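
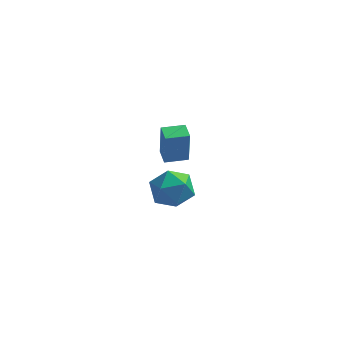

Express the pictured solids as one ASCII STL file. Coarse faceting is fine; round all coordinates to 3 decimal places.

solid 
facet normal 0.290 0.957 0.009
outer loop
vertex 1.858 -2.326 -2.236
vertex 1.1 -2.104 -1.464
vertex 2.117 -2.415 -1.166
endloop
endfacet
facet normal 0.834 0.528 -0.158
outer loop
vertex 1.858 -2.326 -2.236
vertex 2.117 -2.415 -1.166
vertex 2.464 -3.178 -1.883
endloop
endfacet
facet normal 0.654 0.158 -0.740
outer loop
vertex 1.858 -2.326 -2.236
vertex 2.464 -3.178 -1.883
vertex 1.663 -3.34 -2.625
endloop
endfacet
facet normal -0.004 0.359 -0.933
outer loop
vertex 1.858 -2.326 -2.236
vertex 1.663 -3.34 -2.625
vertex 0.819 -2.676 -2.366
endloop
endfacet
facet normal -0.229 0.853 -0.470
outer loop
vertex 1.858 -2.326 -2.236
vertex 0.819 -2.676 -2.366
vertex 1.1 -2.104 -1.464
endloop
endfacet
facet normal 0.924 0.065 0.378
outer loop
vertex 2.464 -3.178 -1.883
vertex 2.117 -2.415 -1.166
vertex 2.081 -3.484 -0.894
endloop
endfacet
facet normal 0.042 0.760 0.649
outer loop
vertex 2.117 -2.415 -1.166
vertex 1.1 -2.104 -1.464
vertex 1.237 -2.82 -0.635
endloop
endfacet
facet normal -0.797 0.590 -0.126
outer loop
vertex 1.1 -2.104 -1.464
vertex 0.819 -2.676 -2.366
vertex 0.436 -2.982 -1.377
endloop
endfacet
facet normal -0.433 -0.209 -0.877
outer loop
vertex 0.819 -2.676 -2.366
vertex 1.663 -3.34 -2.625
vertex 0.783 -3.745 -2.094
endloop
endfacet
facet normal 0.631 -0.533 -0.564
outer loop
vertex 1.663 -3.34 -2.625
vertex 2.464 -3.178 -1.883
vertex 1.8 -4.056 -1.796
endloop
endfacet
facet normal 0.004 -0.359 0.933
outer loop
vertex 1.042 -3.834 -1.024
vertex 2.081 -3.484 -0.894
vertex 1.237 -2.82 -0.635
endloop
endfacet
facet normal -0.654 -0.158 0.740
outer loop
vertex 1.042 -3.834 -1.024
vertex 1.237 -2.82 -0.635
vertex 0.436 -2.982 -1.377
endloop
endfacet
facet normal -0.834 -0.528 0.158
outer loop
vertex 1.042 -3.834 -1.024
vertex 0.436 -2.982 -1.377
vertex 0.783 -3.745 -2.094
endloop
endfacet
facet normal -0.290 -0.957 -0.009
outer loop
vertex 1.042 -3.834 -1.024
vertex 0.783 -3.745 -2.094
vertex 1.8 -4.056 -1.796
endloop
endfacet
facet normal 0.229 -0.853 0.470
outer loop
vertex 1.042 -3.834 -1.024
vertex 1.8 -4.056 -1.796
vertex 2.081 -3.484 -0.894
endloop
endfacet
facet normal 0.433 0.209 0.877
outer loop
vertex 1.237 -2.82 -0.635
vertex 2.081 -3.484 -0.894
vertex 2.117 -2.415 -1.166
endloop
endfacet
facet normal -0.631 0.533 0.564
outer loop
vertex 0.436 -2.982 -1.377
vertex 1.237 -2.82 -0.635
vertex 1.1 -2.104 -1.464
endloop
endfacet
facet normal -0.924 -0.065 -0.378
outer loop
vertex 0.783 -3.745 -2.094
vertex 0.436 -2.982 -1.377
vertex 0.819 -2.676 -2.366
endloop
endfacet
facet normal -0.042 -0.760 -0.649
outer loop
vertex 1.8 -4.056 -1.796
vertex 0.783 -3.745 -2.094
vertex 1.663 -3.34 -2.625
endloop
endfacet
facet normal 0.797 -0.590 0.126
outer loop
vertex 2.081 -3.484 -0.894
vertex 1.8 -4.056 -1.796
vertex 2.464 -3.178 -1.883
endloop
endfacet
facet normal -0.939 -0.344 0.016
outer loop
vertex 0.475 2.143 -2.645
vertex 0.156 3.016 -2.599
vertex 0.416 2.219 -4.463
endloop
endfacet
facet normal 0.342 -0.938 -0.050
outer loop
vertex 1.524 2.624 -4.481
vertex 0.475 2.143 -2.645
vertex 0.416 2.219 -4.463
endloop
endfacet
facet normal -0.939 -0.344 0.016
outer loop
vertex 0.416 2.219 -4.463
vertex 0.156 3.016 -2.599
vertex 0.097 3.091 -4.416
endloop
endfacet
facet normal -0.032 0.042 -0.999
outer loop
vertex 0.097 3.091 -4.416
vertex 1.524 2.624 -4.481
vertex 0.416 2.219 -4.463
endloop
endfacet
facet normal 0.031 -0.041 0.999
outer loop
vertex 0.475 2.143 -2.645
vertex 1.264 3.421 -2.617
vertex 0.156 3.016 -2.599
endloop
endfacet
facet normal 0.343 -0.938 -0.050
outer loop
vertex 1.583 2.549 -2.664
vertex 0.475 2.143 -2.645
vertex 1.524 2.624 -4.481
endloop
endfacet
facet normal 0.032 -0.042 0.999
outer loop
vertex 1.583 2.549 -2.664
vertex 1.264 3.421 -2.617
vertex 0.475 2.143 -2.645
endloop
endfacet
facet normal -0.342 0.938 0.050
outer loop
vertex 0.156 3.016 -2.599
vertex 1.264 3.421 -2.617
vertex 0.097 3.091 -4.416
endloop
endfacet
facet normal -0.032 0.041 -0.999
outer loop
vertex 1.205 3.497 -4.435
vertex 1.524 2.624 -4.481
vertex 0.097 3.091 -4.416
endloop
endfacet
facet normal -0.343 0.938 0.050
outer loop
vertex 0.097 3.091 -4.416
vertex 1.264 3.421 -2.617
vertex 1.205 3.497 -4.435
endloop
endfacet
facet normal 0.939 0.344 -0.016
outer loop
vertex 1.205 3.497 -4.435
vertex 1.583 2.549 -2.664
vertex 1.524 2.624 -4.481
endloop
endfacet
facet normal 0.939 0.344 -0.016
outer loop
vertex 1.264 3.421 -2.617
vertex 1.583 2.549 -2.664
vertex 1.205 3.497 -4.435
endloop
endfacet

endsolid


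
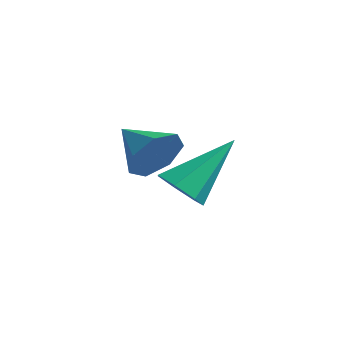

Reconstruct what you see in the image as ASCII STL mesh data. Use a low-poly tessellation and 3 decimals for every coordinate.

solid 
facet normal 0.904 0.120 -0.411
outer loop
vertex 3.0 -1.364 0.562
vertex 2.651 -1.08 -0.123
vertex 2.896 -0.661 0.538
endloop
endfacet
facet normal -0.088 0.021 0.996
outer loop
vertex 3.0 -1.364 0.562
vertex 2.896 -0.661 0.538
vertex 1.449 -1.24 0.423
endloop
endfacet
facet normal 0.904 0.120 -0.411
outer loop
vertex 2.896 -0.661 0.538
vertex 2.651 -1.08 -0.123
vertex 2.607 -0.273 0.016
endloop
endfacet
facet normal -0.320 0.667 0.673
outer loop
vertex 2.896 -0.661 0.538
vertex 2.607 -0.273 0.016
vertex 1.449 -1.24 0.423
endloop
endfacet
facet normal 0.903 0.120 -0.411
outer loop
vertex 2.607 -0.273 0.016
vertex 2.651 -1.08 -0.123
vertex 2.351 -0.492 -0.61
endloop
endfacet
facet normal -0.642 0.767 -0.006
outer loop
vertex 2.607 -0.273 0.016
vertex 2.351 -0.492 -0.61
vertex 1.449 -1.24 0.423
endloop
endfacet
facet normal 0.904 0.121 -0.410
outer loop
vertex 2.351 -0.492 -0.61
vertex 2.651 -1.08 -0.123
vertex 2.322 -1.154 -0.87
endloop
endfacet
facet normal -0.811 0.244 -0.531
outer loop
vertex 2.351 -0.492 -0.61
vertex 2.322 -1.154 -0.87
vertex 1.449 -1.24 0.423
endloop
endfacet
facet normal 0.904 0.120 -0.410
outer loop
vertex 2.322 -1.154 -0.87
vertex 2.651 -1.08 -0.123
vertex 2.54 -1.76 -0.567
endloop
endfacet
facet normal -0.700 -0.505 -0.506
outer loop
vertex 2.322 -1.154 -0.87
vertex 2.54 -1.76 -0.567
vertex 1.449 -1.24 0.423
endloop
endfacet
facet normal 0.904 0.121 -0.411
outer loop
vertex 2.54 -1.76 -0.567
vertex 2.651 -1.08 -0.123
vertex 2.842 -1.854 0.07
endloop
endfacet
facet normal -0.392 -0.919 0.050
outer loop
vertex 2.54 -1.76 -0.567
vertex 2.842 -1.854 0.07
vertex 1.449 -1.24 0.423
endloop
endfacet
facet normal 0.904 0.121 -0.410
outer loop
vertex 2.842 -1.854 0.07
vertex 2.651 -1.08 -0.123
vertex 3.0 -1.364 0.562
endloop
endfacet
facet normal -0.119 -0.684 0.720
outer loop
vertex 2.842 -1.854 0.07
vertex 3.0 -1.364 0.562
vertex 1.449 -1.24 0.423
endloop
endfacet
facet normal -0.128 -0.705 -0.698
outer loop
vertex 1.556 1.055 -2.544
vertex 1.066 0.684 -2.08
vertex 0.913 1.229 -2.602
endloop
endfacet
facet normal 0.271 0.849 -0.454
outer loop
vertex 1.556 1.055 -2.544
vertex 0.913 1.229 -2.602
vertex 1.334 2.156 -0.62
endloop
endfacet
facet normal -0.128 -0.705 -0.698
outer loop
vertex 0.913 1.229 -2.602
vertex 1.066 0.684 -2.08
vertex 0.386 0.992 -2.266
endloop
endfacet
facet normal -0.531 0.805 -0.264
outer loop
vertex 0.913 1.229 -2.602
vertex 0.386 0.992 -2.266
vertex 1.334 2.156 -0.62
endloop
endfacet
facet normal -0.128 -0.704 -0.698
outer loop
vertex 0.386 0.992 -2.266
vertex 1.066 0.684 -2.08
vertex 0.371 0.524 -1.791
endloop
endfacet
facet normal -0.901 0.323 0.290
outer loop
vertex 0.386 0.992 -2.266
vertex 0.371 0.524 -1.791
vertex 1.334 2.156 -0.62
endloop
endfacet
facet normal -0.128 -0.704 -0.699
outer loop
vertex 0.371 0.524 -1.791
vertex 1.066 0.684 -2.08
vertex 0.88 0.175 -1.533
endloop
endfacet
facet normal -0.563 -0.236 0.792
outer loop
vertex 0.371 0.524 -1.791
vertex 0.88 0.175 -1.533
vertex 1.334 2.156 -0.62
endloop
endfacet
facet normal -0.128 -0.704 -0.699
outer loop
vertex 0.88 0.175 -1.533
vertex 1.066 0.684 -2.08
vertex 1.529 0.21 -1.687
endloop
endfacet
facet normal 0.229 -0.450 0.863
outer loop
vertex 0.88 0.175 -1.533
vertex 1.529 0.21 -1.687
vertex 1.334 2.156 -0.62
endloop
endfacet
facet normal -0.128 -0.704 -0.699
outer loop
vertex 1.529 0.21 -1.687
vertex 1.066 0.684 -2.08
vertex 1.83 0.602 -2.137
endloop
endfacet
facet normal 0.879 -0.159 0.450
outer loop
vertex 1.529 0.21 -1.687
vertex 1.83 0.602 -2.137
vertex 1.334 2.156 -0.62
endloop
endfacet
facet normal -0.128 -0.704 -0.698
outer loop
vertex 1.83 0.602 -2.137
vertex 1.066 0.684 -2.08
vertex 1.556 1.055 -2.544
endloop
endfacet
facet normal 0.897 0.420 -0.137
outer loop
vertex 1.83 0.602 -2.137
vertex 1.556 1.055 -2.544
vertex 1.334 2.156 -0.62
endloop
endfacet

endsolid


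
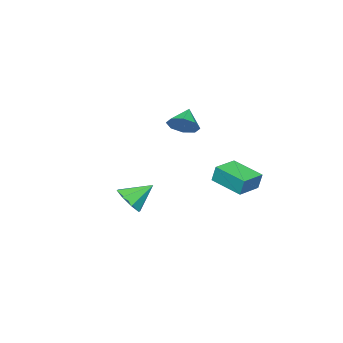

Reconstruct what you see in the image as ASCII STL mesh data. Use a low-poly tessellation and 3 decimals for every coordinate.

solid 
facet normal 0.759 0.283 -0.587
outer loop
vertex -1.719 0.762 1.247
vertex -2.24 1.044 0.709
vertex -1.862 1.349 1.345
endloop
endfacet
facet normal 0.106 -0.139 0.985
outer loop
vertex -1.719 0.762 1.247
vertex -1.862 1.349 1.345
vertex -3.12 0.716 1.391
endloop
endfacet
facet normal 0.759 0.282 -0.587
outer loop
vertex -1.862 1.349 1.345
vertex -2.24 1.044 0.709
vertex -2.226 1.757 1.07
endloop
endfacet
facet normal -0.184 0.431 0.883
outer loop
vertex -1.862 1.349 1.345
vertex -2.226 1.757 1.07
vertex -3.12 0.716 1.391
endloop
endfacet
facet normal 0.758 0.282 -0.587
outer loop
vertex -2.226 1.757 1.07
vertex -2.24 1.044 0.709
vertex -2.599 1.748 0.584
endloop
endfacet
facet normal -0.604 0.657 0.451
outer loop
vertex -2.226 1.757 1.07
vertex -2.599 1.748 0.584
vertex -3.12 0.716 1.391
endloop
endfacet
facet normal 0.758 0.282 -0.587
outer loop
vertex -2.599 1.748 0.584
vertex -2.24 1.044 0.709
vertex -2.761 1.326 0.172
endloop
endfacet
facet normal -0.910 0.410 -0.063
outer loop
vertex -2.599 1.748 0.584
vertex -2.761 1.326 0.172
vertex -3.12 0.716 1.391
endloop
endfacet
facet normal 0.758 0.282 -0.587
outer loop
vertex -2.761 1.326 0.172
vertex -2.24 1.044 0.709
vertex -2.618 0.738 0.074
endloop
endfacet
facet normal -0.921 -0.165 -0.354
outer loop
vertex -2.761 1.326 0.172
vertex -2.618 0.738 0.074
vertex -3.12 0.716 1.391
endloop
endfacet
facet normal 0.759 0.281 -0.587
outer loop
vertex -2.618 0.738 0.074
vertex -2.24 1.044 0.709
vertex -2.254 0.33 0.349
endloop
endfacet
facet normal -0.631 -0.733 -0.253
outer loop
vertex -2.618 0.738 0.074
vertex -2.254 0.33 0.349
vertex -3.12 0.716 1.391
endloop
endfacet
facet normal 0.758 0.282 -0.588
outer loop
vertex -2.254 0.33 0.349
vertex -2.24 1.044 0.709
vertex -1.881 0.339 0.834
endloop
endfacet
facet normal -0.211 -0.961 0.180
outer loop
vertex -2.254 0.33 0.349
vertex -1.881 0.339 0.834
vertex -3.12 0.716 1.391
endloop
endfacet
facet normal 0.759 0.282 -0.587
outer loop
vertex -1.881 0.339 0.834
vertex -2.24 1.044 0.709
vertex -1.719 0.762 1.247
endloop
endfacet
facet normal 0.095 -0.714 0.694
outer loop
vertex -1.881 0.339 0.834
vertex -1.719 0.762 1.247
vertex -3.12 0.716 1.391
endloop
endfacet
facet normal -0.998 0.050 -0.027
outer loop
vertex -3.617 2.922 -1.493
vertex -3.523 4.581 -1.899
vertex -3.604 2.705 -2.376
endloop
endfacet
facet normal -0.055 -0.970 0.238
outer loop
vertex -2.297 2.639 -2.341
vertex -3.617 2.922 -1.493
vertex -3.604 2.705 -2.376
endloop
endfacet
facet normal -0.998 0.050 -0.027
outer loop
vertex -3.604 2.705 -2.376
vertex -3.523 4.581 -1.899
vertex -3.51 4.363 -2.783
endloop
endfacet
facet normal 0.014 -0.239 -0.971
outer loop
vertex -3.51 4.363 -2.783
vertex -2.297 2.639 -2.341
vertex -3.604 2.705 -2.376
endloop
endfacet
facet normal -0.014 0.238 0.971
outer loop
vertex -3.617 2.922 -1.493
vertex -2.216 4.515 -1.864
vertex -3.523 4.581 -1.899
endloop
endfacet
facet normal -0.055 -0.970 0.238
outer loop
vertex -2.31 2.857 -1.457
vertex -3.617 2.922 -1.493
vertex -2.297 2.639 -2.341
endloop
endfacet
facet normal -0.015 0.239 0.971
outer loop
vertex -2.31 2.857 -1.457
vertex -2.216 4.515 -1.864
vertex -3.617 2.922 -1.493
endloop
endfacet
facet normal 0.055 0.970 -0.238
outer loop
vertex -3.523 4.581 -1.899
vertex -2.216 4.515 -1.864
vertex -3.51 4.363 -2.783
endloop
endfacet
facet normal 0.015 -0.238 -0.971
outer loop
vertex -2.203 4.298 -2.747
vertex -2.297 2.639 -2.341
vertex -3.51 4.363 -2.783
endloop
endfacet
facet normal 0.055 0.970 -0.238
outer loop
vertex -3.51 4.363 -2.783
vertex -2.216 4.515 -1.864
vertex -2.203 4.298 -2.747
endloop
endfacet
facet normal 0.998 -0.050 0.027
outer loop
vertex -2.203 4.298 -2.747
vertex -2.31 2.857 -1.457
vertex -2.297 2.639 -2.341
endloop
endfacet
facet normal 0.998 -0.050 0.027
outer loop
vertex -2.216 4.515 -1.864
vertex -2.31 2.857 -1.457
vertex -2.203 4.298 -2.747
endloop
endfacet
facet normal 0.623 -0.496 -0.605
outer loop
vertex 3.493 1.89 -1.035
vertex 3.157 2.261 -1.685
vertex 3.781 2.429 -1.18
endloop
endfacet
facet normal 0.253 0.123 0.960
outer loop
vertex 3.493 1.89 -1.035
vertex 3.781 2.429 -1.18
vertex 2.303 2.939 -0.855
endloop
endfacet
facet normal 0.623 -0.495 -0.605
outer loop
vertex 3.781 2.429 -1.18
vertex 3.157 2.261 -1.685
vertex 3.703 2.869 -1.62
endloop
endfacet
facet normal 0.374 0.688 0.622
outer loop
vertex 3.781 2.429 -1.18
vertex 3.703 2.869 -1.62
vertex 2.303 2.939 -0.855
endloop
endfacet
facet normal 0.623 -0.495 -0.606
outer loop
vertex 3.703 2.869 -1.62
vertex 3.157 2.261 -1.685
vertex 3.305 2.953 -2.098
endloop
endfacet
facet normal 0.099 0.991 0.091
outer loop
vertex 3.703 2.869 -1.62
vertex 3.305 2.953 -2.098
vertex 2.303 2.939 -0.855
endloop
endfacet
facet normal 0.623 -0.495 -0.606
outer loop
vertex 3.305 2.953 -2.098
vertex 3.157 2.261 -1.685
vertex 2.82 2.632 -2.334
endloop
endfacet
facet normal -0.409 0.854 -0.320
outer loop
vertex 3.305 2.953 -2.098
vertex 2.82 2.632 -2.334
vertex 2.303 2.939 -0.855
endloop
endfacet
facet normal 0.623 -0.494 -0.606
outer loop
vertex 2.82 2.632 -2.334
vertex 3.157 2.261 -1.685
vertex 2.533 2.093 -2.19
endloop
endfacet
facet normal -0.857 0.356 -0.373
outer loop
vertex 2.82 2.632 -2.334
vertex 2.533 2.093 -2.19
vertex 2.303 2.939 -0.855
endloop
endfacet
facet normal 0.623 -0.496 -0.605
outer loop
vertex 2.533 2.093 -2.19
vertex 3.157 2.261 -1.685
vertex 2.611 1.653 -1.749
endloop
endfacet
facet normal -0.977 -0.209 -0.036
outer loop
vertex 2.533 2.093 -2.19
vertex 2.611 1.653 -1.749
vertex 2.303 2.939 -0.855
endloop
endfacet
facet normal 0.623 -0.496 -0.605
outer loop
vertex 2.611 1.653 -1.749
vertex 3.157 2.261 -1.685
vertex 3.008 1.568 -1.271
endloop
endfacet
facet normal -0.704 -0.511 0.493
outer loop
vertex 2.611 1.653 -1.749
vertex 3.008 1.568 -1.271
vertex 2.303 2.939 -0.855
endloop
endfacet
facet normal 0.623 -0.495 -0.605
outer loop
vertex 3.008 1.568 -1.271
vertex 3.157 2.261 -1.685
vertex 3.493 1.89 -1.035
endloop
endfacet
facet normal -0.193 -0.374 0.907
outer loop
vertex 3.008 1.568 -1.271
vertex 3.493 1.89 -1.035
vertex 2.303 2.939 -0.855
endloop
endfacet

endsolid


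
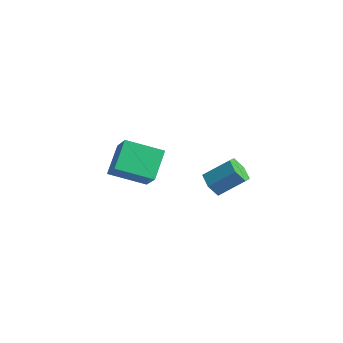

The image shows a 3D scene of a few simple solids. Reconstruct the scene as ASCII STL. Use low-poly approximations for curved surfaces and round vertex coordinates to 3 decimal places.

solid 
facet normal -0.746 -0.579 0.330
outer loop
vertex -0.604 -1.269 4.511
vertex -1.617 -0.701 3.216
vertex -0.126 -2.375 3.651
endloop
endfacet
facet normal 0.583 -0.327 0.744
outer loop
vertex 1.157 -1.379 3.084
vertex -0.604 -1.269 4.511
vertex -0.126 -2.375 3.651
endloop
endfacet
facet normal -0.746 -0.579 0.329
outer loop
vertex -0.126 -2.375 3.651
vertex -1.617 -0.701 3.216
vertex -1.139 -1.806 2.356
endloop
endfacet
facet normal 0.323 -0.747 -0.581
outer loop
vertex -1.139 -1.806 2.356
vertex 1.157 -1.379 3.084
vertex -0.126 -2.375 3.651
endloop
endfacet
facet normal -0.323 0.747 0.581
outer loop
vertex -0.604 -1.269 4.511
vertex -0.334 0.295 2.649
vertex -1.617 -0.701 3.216
endloop
endfacet
facet normal 0.583 -0.327 0.744
outer loop
vertex 0.679 -0.274 3.944
vertex -0.604 -1.269 4.511
vertex 1.157 -1.379 3.084
endloop
endfacet
facet normal -0.323 0.747 0.581
outer loop
vertex 0.679 -0.274 3.944
vertex -0.334 0.295 2.649
vertex -0.604 -1.269 4.511
endloop
endfacet
facet normal -0.583 0.327 -0.744
outer loop
vertex -1.617 -0.701 3.216
vertex -0.334 0.295 2.649
vertex -1.139 -1.806 2.356
endloop
endfacet
facet normal 0.323 -0.747 -0.581
outer loop
vertex 0.144 -0.811 1.789
vertex 1.157 -1.379 3.084
vertex -1.139 -1.806 2.356
endloop
endfacet
facet normal -0.582 0.327 -0.744
outer loop
vertex -1.139 -1.806 2.356
vertex -0.334 0.295 2.649
vertex 0.144 -0.811 1.789
endloop
endfacet
facet normal 0.746 0.579 -0.329
outer loop
vertex 0.144 -0.811 1.789
vertex 0.679 -0.274 3.944
vertex 1.157 -1.379 3.084
endloop
endfacet
facet normal 0.746 0.579 -0.329
outer loop
vertex -0.334 0.295 2.649
vertex 0.679 -0.274 3.944
vertex 0.144 -0.811 1.789
endloop
endfacet
facet normal -0.520 -0.606 -0.603
outer loop
vertex 0.822 2.857 -0.935
vertex 0.21 3.177 -0.729
vertex 0.575 3.429 -1.297
endloop
endfacet
facet normal 0.782 -0.055 -0.621
outer loop
vertex 0.822 2.857 -0.935
vertex 0.575 3.429 -1.297
vertex 1.581 3.743 -0.057
endloop
endfacet
facet normal 0.782 -0.055 -0.621
outer loop
vertex 1.581 3.743 -0.057
vertex 0.575 3.429 -1.297
vertex 1.334 4.314 -0.419
endloop
endfacet
facet normal 0.520 0.606 0.601
outer loop
vertex 1.581 3.743 -0.057
vertex 1.334 4.314 -0.419
vertex 0.97 4.063 0.149
endloop
endfacet
facet normal -0.519 -0.606 -0.602
outer loop
vertex 0.575 3.429 -1.297
vertex 0.21 3.177 -0.729
vertex -0.037 3.748 -1.091
endloop
endfacet
facet normal 0.093 0.660 -0.746
outer loop
vertex 0.575 3.429 -1.297
vertex -0.037 3.748 -1.091
vertex 1.334 4.314 -0.419
endloop
endfacet
facet normal 0.094 0.659 -0.746
outer loop
vertex 1.334 4.314 -0.419
vertex -0.037 3.748 -1.091
vertex 0.722 4.634 -0.213
endloop
endfacet
facet normal 0.520 0.607 0.601
outer loop
vertex 1.334 4.314 -0.419
vertex 0.722 4.634 -0.213
vertex 0.97 4.063 0.149
endloop
endfacet
facet normal -0.520 -0.606 -0.601
outer loop
vertex -0.037 3.748 -1.091
vertex 0.21 3.177 -0.729
vertex -0.401 3.497 -0.523
endloop
endfacet
facet normal -0.689 0.714 -0.126
outer loop
vertex -0.037 3.748 -1.091
vertex -0.401 3.497 -0.523
vertex 0.722 4.634 -0.213
endloop
endfacet
facet normal -0.689 0.714 -0.126
outer loop
vertex 0.722 4.634 -0.213
vertex -0.401 3.497 -0.523
vertex 0.358 4.383 0.355
endloop
endfacet
facet normal 0.520 0.607 0.601
outer loop
vertex 0.722 4.634 -0.213
vertex 0.358 4.383 0.355
vertex 0.97 4.063 0.149
endloop
endfacet
facet normal -0.520 -0.606 -0.601
outer loop
vertex -0.401 3.497 -0.523
vertex 0.21 3.177 -0.729
vertex -0.154 2.926 -0.161
endloop
endfacet
facet normal -0.782 0.055 0.621
outer loop
vertex -0.401 3.497 -0.523
vertex -0.154 2.926 -0.161
vertex 0.358 4.383 0.355
endloop
endfacet
facet normal -0.782 0.055 0.621
outer loop
vertex 0.358 4.383 0.355
vertex -0.154 2.926 -0.161
vertex 0.605 3.811 0.717
endloop
endfacet
facet normal 0.520 0.606 0.603
outer loop
vertex 0.358 4.383 0.355
vertex 0.605 3.811 0.717
vertex 0.97 4.063 0.149
endloop
endfacet
facet normal -0.520 -0.607 -0.601
outer loop
vertex -0.154 2.926 -0.161
vertex 0.21 3.177 -0.729
vertex 0.458 2.606 -0.367
endloop
endfacet
facet normal -0.094 -0.659 0.746
outer loop
vertex -0.154 2.926 -0.161
vertex 0.458 2.606 -0.367
vertex 0.605 3.811 0.717
endloop
endfacet
facet normal -0.093 -0.660 0.746
outer loop
vertex 0.605 3.811 0.717
vertex 0.458 2.606 -0.367
vertex 1.217 3.492 0.511
endloop
endfacet
facet normal 0.519 0.606 0.602
outer loop
vertex 0.605 3.811 0.717
vertex 1.217 3.492 0.511
vertex 0.97 4.063 0.149
endloop
endfacet
facet normal -0.520 -0.607 -0.601
outer loop
vertex 0.458 2.606 -0.367
vertex 0.21 3.177 -0.729
vertex 0.822 2.857 -0.935
endloop
endfacet
facet normal 0.689 -0.714 0.126
outer loop
vertex 0.458 2.606 -0.367
vertex 0.822 2.857 -0.935
vertex 1.217 3.492 0.511
endloop
endfacet
facet normal 0.689 -0.714 0.126
outer loop
vertex 1.217 3.492 0.511
vertex 0.822 2.857 -0.935
vertex 1.581 3.743 -0.057
endloop
endfacet
facet normal 0.520 0.606 0.601
outer loop
vertex 1.217 3.492 0.511
vertex 1.581 3.743 -0.057
vertex 0.97 4.063 0.149
endloop
endfacet

endsolid


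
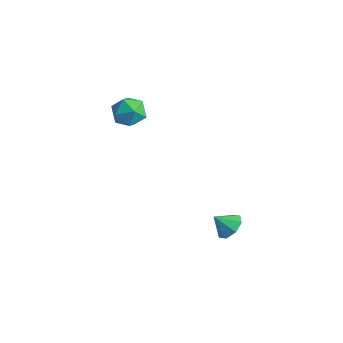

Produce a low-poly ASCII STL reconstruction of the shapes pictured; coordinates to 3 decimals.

solid 
facet normal 0.455 0.531 -0.715
outer loop
vertex 5.074 -3.312 -4.041
vertex 4.257 -3.016 -4.341
vertex 4.872 -2.715 -3.726
endloop
endfacet
facet normal 0.445 -0.296 0.845
outer loop
vertex 5.074 -3.312 -4.041
vertex 4.872 -2.715 -3.726
vertex 3.683 -3.684 -3.439
endloop
endfacet
facet normal 0.455 0.531 -0.715
outer loop
vertex 4.872 -2.715 -3.726
vertex 4.257 -3.016 -4.341
vertex 4.309 -2.295 -3.772
endloop
endfacet
facet normal 0.071 0.202 0.977
outer loop
vertex 4.872 -2.715 -3.726
vertex 4.309 -2.295 -3.772
vertex 3.683 -3.684 -3.439
endloop
endfacet
facet normal 0.455 0.531 -0.715
outer loop
vertex 4.309 -2.295 -3.772
vertex 4.257 -3.016 -4.341
vertex 3.716 -2.296 -4.15
endloop
endfacet
facet normal -0.492 0.406 0.770
outer loop
vertex 4.309 -2.295 -3.772
vertex 3.716 -2.296 -4.15
vertex 3.683 -3.684 -3.439
endloop
endfacet
facet normal 0.454 0.531 -0.715
outer loop
vertex 3.716 -2.296 -4.15
vertex 4.257 -3.016 -4.341
vertex 3.439 -2.719 -4.64
endloop
endfacet
facet normal -0.917 0.199 0.346
outer loop
vertex 3.716 -2.296 -4.15
vertex 3.439 -2.719 -4.64
vertex 3.683 -3.684 -3.439
endloop
endfacet
facet normal 0.454 0.531 -0.715
outer loop
vertex 3.439 -2.719 -4.64
vertex 4.257 -3.016 -4.341
vertex 3.641 -3.316 -4.955
endloop
endfacet
facet normal -0.953 -0.298 -0.046
outer loop
vertex 3.439 -2.719 -4.64
vertex 3.641 -3.316 -4.955
vertex 3.683 -3.684 -3.439
endloop
endfacet
facet normal 0.455 0.530 -0.715
outer loop
vertex 3.641 -3.316 -4.955
vertex 4.257 -3.016 -4.341
vertex 4.204 -3.737 -4.909
endloop
endfacet
facet normal -0.580 -0.795 -0.177
outer loop
vertex 3.641 -3.316 -4.955
vertex 4.204 -3.737 -4.909
vertex 3.683 -3.684 -3.439
endloop
endfacet
facet normal 0.454 0.530 -0.716
outer loop
vertex 4.204 -3.737 -4.909
vertex 4.257 -3.016 -4.341
vertex 4.797 -3.735 -4.531
endloop
endfacet
facet normal -0.016 -0.999 0.030
outer loop
vertex 4.204 -3.737 -4.909
vertex 4.797 -3.735 -4.531
vertex 3.683 -3.684 -3.439
endloop
endfacet
facet normal 0.455 0.531 -0.715
outer loop
vertex 4.797 -3.735 -4.531
vertex 4.257 -3.016 -4.341
vertex 5.074 -3.312 -4.041
endloop
endfacet
facet normal 0.408 -0.792 0.453
outer loop
vertex 4.797 -3.735 -4.531
vertex 5.074 -3.312 -4.041
vertex 3.683 -3.684 -3.439
endloop
endfacet
facet normal -0.222 0.927 0.303
outer loop
vertex -3.294 -2.846 0.924
vertex -4.032 -3.264 1.662
vertex -2.96 -3.106 1.966
endloop
endfacet
facet normal 0.454 0.888 0.076
outer loop
vertex -3.294 -2.846 0.924
vertex -2.96 -3.106 1.966
vertex -2.308 -3.364 1.086
endloop
endfacet
facet normal 0.447 0.663 -0.600
outer loop
vertex -3.294 -2.846 0.924
vertex -2.308 -3.364 1.086
vertex -2.977 -3.68 0.239
endloop
endfacet
facet normal -0.232 0.563 -0.793
outer loop
vertex -3.294 -2.846 0.924
vertex -2.977 -3.68 0.239
vertex -4.042 -3.618 0.595
endloop
endfacet
facet normal -0.646 0.726 -0.235
outer loop
vertex -3.294 -2.846 0.924
vertex -4.042 -3.618 0.595
vertex -4.032 -3.264 1.662
endloop
endfacet
facet normal 0.790 0.395 0.470
outer loop
vertex -2.308 -3.364 1.086
vertex -2.96 -3.106 1.966
vertex -2.438 -4.102 1.925
endloop
endfacet
facet normal -0.304 0.459 0.835
outer loop
vertex -2.96 -3.106 1.966
vertex -4.032 -3.264 1.662
vertex -3.503 -4.04 2.281
endloop
endfacet
facet normal -0.990 0.134 -0.035
outer loop
vertex -4.032 -3.264 1.662
vertex -4.042 -3.618 0.595
vertex -4.172 -4.356 1.434
endloop
endfacet
facet normal -0.321 -0.130 -0.938
outer loop
vertex -4.042 -3.618 0.595
vertex -2.977 -3.68 0.239
vertex -3.52 -4.614 0.554
endloop
endfacet
facet normal 0.779 0.031 -0.627
outer loop
vertex -2.977 -3.68 0.239
vertex -2.308 -3.364 1.086
vertex -2.448 -4.456 0.858
endloop
endfacet
facet normal 0.232 -0.563 0.793
outer loop
vertex -3.186 -4.874 1.596
vertex -2.438 -4.102 1.925
vertex -3.503 -4.04 2.281
endloop
endfacet
facet normal -0.447 -0.663 0.600
outer loop
vertex -3.186 -4.874 1.596
vertex -3.503 -4.04 2.281
vertex -4.172 -4.356 1.434
endloop
endfacet
facet normal -0.454 -0.888 -0.076
outer loop
vertex -3.186 -4.874 1.596
vertex -4.172 -4.356 1.434
vertex -3.52 -4.614 0.554
endloop
endfacet
facet normal 0.222 -0.927 -0.303
outer loop
vertex -3.186 -4.874 1.596
vertex -3.52 -4.614 0.554
vertex -2.448 -4.456 0.858
endloop
endfacet
facet normal 0.646 -0.726 0.235
outer loop
vertex -3.186 -4.874 1.596
vertex -2.448 -4.456 0.858
vertex -2.438 -4.102 1.925
endloop
endfacet
facet normal 0.321 0.130 0.938
outer loop
vertex -3.503 -4.04 2.281
vertex -2.438 -4.102 1.925
vertex -2.96 -3.106 1.966
endloop
endfacet
facet normal -0.779 -0.031 0.627
outer loop
vertex -4.172 -4.356 1.434
vertex -3.503 -4.04 2.281
vertex -4.032 -3.264 1.662
endloop
endfacet
facet normal -0.790 -0.395 -0.470
outer loop
vertex -3.52 -4.614 0.554
vertex -4.172 -4.356 1.434
vertex -4.042 -3.618 0.595
endloop
endfacet
facet normal 0.304 -0.459 -0.835
outer loop
vertex -2.448 -4.456 0.858
vertex -3.52 -4.614 0.554
vertex -2.977 -3.68 0.239
endloop
endfacet
facet normal 0.990 -0.134 0.035
outer loop
vertex -2.438 -4.102 1.925
vertex -2.448 -4.456 0.858
vertex -2.308 -3.364 1.086
endloop
endfacet

endsolid


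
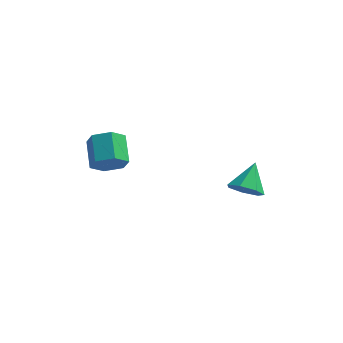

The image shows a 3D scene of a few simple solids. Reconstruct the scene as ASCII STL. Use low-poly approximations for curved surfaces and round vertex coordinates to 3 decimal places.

solid 
facet normal -0.105 -0.764 -0.637
outer loop
vertex 3.708 2.933 -1.174
vertex 3.252 2.535 -0.621
vertex 3.008 3.056 -1.206
endloop
endfacet
facet normal 0.176 0.898 -0.404
outer loop
vertex 3.708 2.933 -1.174
vertex 3.008 3.056 -1.206
vertex 3.408 3.665 0.321
endloop
endfacet
facet normal -0.106 -0.764 -0.636
outer loop
vertex 3.008 3.056 -1.206
vertex 3.252 2.535 -0.621
vertex 2.491 2.787 -0.797
endloop
endfacet
facet normal -0.560 0.809 -0.176
outer loop
vertex 3.008 3.056 -1.206
vertex 2.491 2.787 -0.797
vertex 3.408 3.665 0.321
endloop
endfacet
facet normal -0.106 -0.764 -0.637
outer loop
vertex 2.491 2.787 -0.797
vertex 3.252 2.535 -0.621
vertex 2.548 2.328 -0.256
endloop
endfacet
facet normal -0.840 0.367 0.400
outer loop
vertex 2.491 2.787 -0.797
vertex 2.548 2.328 -0.256
vertex 3.408 3.665 0.321
endloop
endfacet
facet normal -0.106 -0.763 -0.638
outer loop
vertex 2.548 2.328 -0.256
vertex 3.252 2.535 -0.621
vertex 3.134 2.025 0.009
endloop
endfacet
facet normal -0.450 -0.094 0.888
outer loop
vertex 2.548 2.328 -0.256
vertex 3.134 2.025 0.009
vertex 3.408 3.665 0.321
endloop
endfacet
facet normal -0.106 -0.763 -0.638
outer loop
vertex 3.134 2.025 0.009
vertex 3.252 2.535 -0.621
vertex 3.809 2.106 -0.2
endloop
endfacet
facet normal 0.313 -0.228 0.922
outer loop
vertex 3.134 2.025 0.009
vertex 3.809 2.106 -0.2
vertex 3.408 3.665 0.321
endloop
endfacet
facet normal -0.106 -0.763 -0.638
outer loop
vertex 3.809 2.106 -0.2
vertex 3.252 2.535 -0.621
vertex 4.065 2.511 -0.727
endloop
endfacet
facet normal 0.877 0.066 0.477
outer loop
vertex 3.809 2.106 -0.2
vertex 4.065 2.511 -0.727
vertex 3.408 3.665 0.321
endloop
endfacet
facet normal -0.106 -0.764 -0.637
outer loop
vertex 4.065 2.511 -0.727
vertex 3.252 2.535 -0.621
vertex 3.708 2.933 -1.174
endloop
endfacet
facet normal 0.815 0.568 -0.115
outer loop
vertex 4.065 2.511 -0.727
vertex 3.708 2.933 -1.174
vertex 3.408 3.665 0.321
endloop
endfacet
facet normal 0.336 -0.789 -0.515
outer loop
vertex -1.143 -1.186 3.255
vertex -1.47 -0.89 2.588
vertex -0.718 -0.698 2.784
endloop
endfacet
facet normal 0.778 -0.075 0.624
outer loop
vertex -1.143 -1.186 3.255
vertex -0.718 -0.698 2.784
vertex -1.604 -0.106 3.96
endloop
endfacet
facet normal 0.778 -0.075 0.624
outer loop
vertex -1.604 -0.106 3.96
vertex -0.718 -0.698 2.784
vertex -1.179 0.382 3.489
endloop
endfacet
facet normal -0.337 0.789 0.514
outer loop
vertex -1.604 -0.106 3.96
vertex -1.179 0.382 3.489
vertex -1.93 0.19 3.292
endloop
endfacet
facet normal 0.336 -0.789 -0.515
outer loop
vertex -0.718 -0.698 2.784
vertex -1.47 -0.89 2.588
vertex -1.045 -0.402 2.117
endloop
endfacet
facet normal 0.848 0.491 -0.198
outer loop
vertex -0.718 -0.698 2.784
vertex -1.045 -0.402 2.117
vertex -1.179 0.382 3.489
endloop
endfacet
facet normal 0.848 0.491 -0.198
outer loop
vertex -1.179 0.382 3.489
vertex -1.045 -0.402 2.117
vertex -1.506 0.678 2.822
endloop
endfacet
facet normal -0.337 0.788 0.515
outer loop
vertex -1.179 0.382 3.489
vertex -1.506 0.678 2.822
vertex -1.93 0.19 3.292
endloop
endfacet
facet normal 0.337 -0.789 -0.514
outer loop
vertex -1.045 -0.402 2.117
vertex -1.47 -0.89 2.588
vertex -1.796 -0.594 1.92
endloop
endfacet
facet normal 0.071 0.566 -0.821
outer loop
vertex -1.045 -0.402 2.117
vertex -1.796 -0.594 1.92
vertex -1.506 0.678 2.822
endloop
endfacet
facet normal 0.071 0.566 -0.821
outer loop
vertex -1.506 0.678 2.822
vertex -1.796 -0.594 1.92
vertex -2.257 0.486 2.625
endloop
endfacet
facet normal -0.337 0.788 0.515
outer loop
vertex -1.506 0.678 2.822
vertex -2.257 0.486 2.625
vertex -1.93 0.19 3.292
endloop
endfacet
facet normal 0.337 -0.789 -0.514
outer loop
vertex -1.796 -0.594 1.92
vertex -1.47 -0.89 2.588
vertex -2.221 -1.082 2.391
endloop
endfacet
facet normal -0.778 0.075 -0.624
outer loop
vertex -1.796 -0.594 1.92
vertex -2.221 -1.082 2.391
vertex -2.257 0.486 2.625
endloop
endfacet
facet normal -0.778 0.075 -0.624
outer loop
vertex -2.257 0.486 2.625
vertex -2.221 -1.082 2.391
vertex -2.682 -0.002 3.096
endloop
endfacet
facet normal -0.336 0.789 0.515
outer loop
vertex -2.257 0.486 2.625
vertex -2.682 -0.002 3.096
vertex -1.93 0.19 3.292
endloop
endfacet
facet normal 0.337 -0.788 -0.515
outer loop
vertex -2.221 -1.082 2.391
vertex -1.47 -0.89 2.588
vertex -1.894 -1.378 3.058
endloop
endfacet
facet normal -0.848 -0.491 0.198
outer loop
vertex -2.221 -1.082 2.391
vertex -1.894 -1.378 3.058
vertex -2.682 -0.002 3.096
endloop
endfacet
facet normal -0.848 -0.491 0.198
outer loop
vertex -2.682 -0.002 3.096
vertex -1.894 -1.378 3.058
vertex -2.355 -0.298 3.763
endloop
endfacet
facet normal -0.336 0.789 0.515
outer loop
vertex -2.682 -0.002 3.096
vertex -2.355 -0.298 3.763
vertex -1.93 0.19 3.292
endloop
endfacet
facet normal 0.337 -0.788 -0.515
outer loop
vertex -1.894 -1.378 3.058
vertex -1.47 -0.89 2.588
vertex -1.143 -1.186 3.255
endloop
endfacet
facet normal -0.071 -0.566 0.821
outer loop
vertex -1.894 -1.378 3.058
vertex -1.143 -1.186 3.255
vertex -2.355 -0.298 3.763
endloop
endfacet
facet normal -0.071 -0.566 0.821
outer loop
vertex -2.355 -0.298 3.763
vertex -1.143 -1.186 3.255
vertex -1.604 -0.106 3.96
endloop
endfacet
facet normal -0.337 0.789 0.514
outer loop
vertex -2.355 -0.298 3.763
vertex -1.604 -0.106 3.96
vertex -1.93 0.19 3.292
endloop
endfacet

endsolid


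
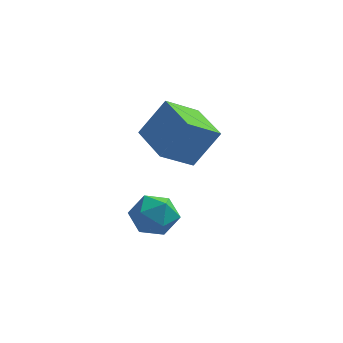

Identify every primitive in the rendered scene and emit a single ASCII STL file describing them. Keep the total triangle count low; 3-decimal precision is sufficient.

solid 
facet normal -0.813 0.445 0.374
outer loop
vertex 2.103 0.744 -3.151
vertex 2.623 1.062 -2.399
vertex 2.55 1.601 -3.199
endloop
endfacet
facet normal -0.842 0.420 -0.338
outer loop
vertex 2.103 0.744 -3.151
vertex 2.55 1.601 -3.199
vertex 2.56 1.007 -3.962
endloop
endfacet
facet normal -0.801 -0.264 -0.537
outer loop
vertex 2.103 0.744 -3.151
vertex 2.56 1.007 -3.962
vertex 2.639 0.1 -3.634
endloop
endfacet
facet normal -0.747 -0.662 0.053
outer loop
vertex 2.103 0.744 -3.151
vertex 2.639 0.1 -3.634
vertex 2.678 0.134 -2.668
endloop
endfacet
facet normal -0.755 -0.223 0.617
outer loop
vertex 2.103 0.744 -3.151
vertex 2.678 0.134 -2.668
vertex 2.623 1.062 -2.399
endloop
endfacet
facet normal -0.268 0.759 -0.594
outer loop
vertex 2.56 1.007 -3.962
vertex 2.55 1.601 -3.199
vertex 3.362 1.486 -3.712
endloop
endfacet
facet normal -0.221 0.799 0.559
outer loop
vertex 2.55 1.601 -3.199
vertex 2.623 1.062 -2.399
vertex 3.401 1.52 -2.746
endloop
endfacet
facet normal -0.127 -0.283 0.951
outer loop
vertex 2.623 1.062 -2.399
vertex 2.678 0.134 -2.668
vertex 3.48 0.613 -2.418
endloop
endfacet
facet normal -0.116 -0.993 0.040
outer loop
vertex 2.678 0.134 -2.668
vertex 2.639 0.1 -3.634
vertex 3.49 0.019 -3.181
endloop
endfacet
facet normal -0.203 -0.349 -0.915
outer loop
vertex 2.639 0.1 -3.634
vertex 2.56 1.007 -3.962
vertex 3.417 0.558 -3.981
endloop
endfacet
facet normal 0.747 0.662 -0.053
outer loop
vertex 3.937 0.876 -3.229
vertex 3.362 1.486 -3.712
vertex 3.401 1.52 -2.746
endloop
endfacet
facet normal 0.801 0.264 0.537
outer loop
vertex 3.937 0.876 -3.229
vertex 3.401 1.52 -2.746
vertex 3.48 0.613 -2.418
endloop
endfacet
facet normal 0.842 -0.420 0.338
outer loop
vertex 3.937 0.876 -3.229
vertex 3.48 0.613 -2.418
vertex 3.49 0.019 -3.181
endloop
endfacet
facet normal 0.813 -0.445 -0.374
outer loop
vertex 3.937 0.876 -3.229
vertex 3.49 0.019 -3.181
vertex 3.417 0.558 -3.981
endloop
endfacet
facet normal 0.755 0.223 -0.617
outer loop
vertex 3.937 0.876 -3.229
vertex 3.417 0.558 -3.981
vertex 3.362 1.486 -3.712
endloop
endfacet
facet normal 0.116 0.993 -0.040
outer loop
vertex 3.401 1.52 -2.746
vertex 3.362 1.486 -3.712
vertex 2.55 1.601 -3.199
endloop
endfacet
facet normal 0.203 0.349 0.915
outer loop
vertex 3.48 0.613 -2.418
vertex 3.401 1.52 -2.746
vertex 2.623 1.062 -2.399
endloop
endfacet
facet normal 0.268 -0.759 0.594
outer loop
vertex 3.49 0.019 -3.181
vertex 3.48 0.613 -2.418
vertex 2.678 0.134 -2.668
endloop
endfacet
facet normal 0.221 -0.799 -0.559
outer loop
vertex 3.417 0.558 -3.981
vertex 3.49 0.019 -3.181
vertex 2.639 0.1 -3.634
endloop
endfacet
facet normal 0.127 0.283 -0.951
outer loop
vertex 3.362 1.486 -3.712
vertex 3.417 0.558 -3.981
vertex 2.56 1.007 -3.962
endloop
endfacet
facet normal -0.584 0.803 0.119
outer loop
vertex 3.163 2.128 1.801
vertex 4.157 2.977 0.949
vertex 2.292 1.708 0.366
endloop
endfacet
facet normal -0.637 -0.544 0.546
outer loop
vertex 3.343 0.263 0.151
vertex 3.163 2.128 1.801
vertex 2.292 1.708 0.366
endloop
endfacet
facet normal -0.584 0.803 0.120
outer loop
vertex 2.292 1.708 0.366
vertex 4.157 2.977 0.949
vertex 3.286 2.558 -0.485
endloop
endfacet
facet normal -0.503 -0.242 -0.830
outer loop
vertex 3.286 2.558 -0.485
vertex 3.343 0.263 0.151
vertex 2.292 1.708 0.366
endloop
endfacet
facet normal 0.503 0.243 0.829
outer loop
vertex 3.163 2.128 1.801
vertex 5.208 1.532 0.734
vertex 4.157 2.977 0.949
endloop
endfacet
facet normal -0.637 -0.544 0.546
outer loop
vertex 4.214 0.682 1.585
vertex 3.163 2.128 1.801
vertex 3.343 0.263 0.151
endloop
endfacet
facet normal 0.503 0.242 0.830
outer loop
vertex 4.214 0.682 1.585
vertex 5.208 1.532 0.734
vertex 3.163 2.128 1.801
endloop
endfacet
facet normal 0.637 0.544 -0.546
outer loop
vertex 4.157 2.977 0.949
vertex 5.208 1.532 0.734
vertex 3.286 2.558 -0.485
endloop
endfacet
facet normal -0.504 -0.242 -0.829
outer loop
vertex 4.337 1.112 -0.701
vertex 3.343 0.263 0.151
vertex 3.286 2.558 -0.485
endloop
endfacet
facet normal 0.637 0.544 -0.546
outer loop
vertex 3.286 2.558 -0.485
vertex 5.208 1.532 0.734
vertex 4.337 1.112 -0.701
endloop
endfacet
facet normal 0.583 -0.803 -0.120
outer loop
vertex 4.337 1.112 -0.701
vertex 4.214 0.682 1.585
vertex 3.343 0.263 0.151
endloop
endfacet
facet normal 0.584 -0.803 -0.120
outer loop
vertex 5.208 1.532 0.734
vertex 4.214 0.682 1.585
vertex 4.337 1.112 -0.701
endloop
endfacet

endsolid


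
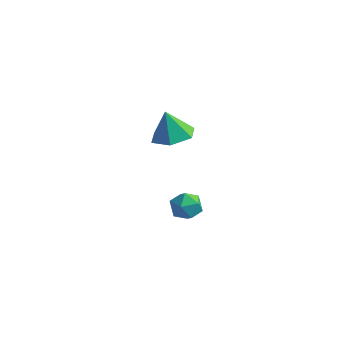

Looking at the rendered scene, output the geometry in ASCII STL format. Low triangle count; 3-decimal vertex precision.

solid 
facet normal 0.259 0.016 -0.966
outer loop
vertex -2.13 -1.208 0.729
vertex -2.581 -1.94 0.596
vertex -2.969 -1.167 0.505
endloop
endfacet
facet normal -0.100 0.843 0.528
outer loop
vertex -2.13 -1.208 0.729
vertex -2.969 -1.167 0.505
vertex -2.899 -1.96 1.784
endloop
endfacet
facet normal 0.258 0.016 -0.966
outer loop
vertex -2.969 -1.167 0.505
vertex -2.581 -1.94 0.596
vertex -3.421 -1.898 0.372
endloop
endfacet
facet normal -0.829 0.453 0.327
outer loop
vertex -2.969 -1.167 0.505
vertex -3.421 -1.898 0.372
vertex -2.899 -1.96 1.784
endloop
endfacet
facet normal 0.258 0.016 -0.966
outer loop
vertex -3.421 -1.898 0.372
vertex -2.581 -1.94 0.596
vertex -3.032 -2.671 0.463
endloop
endfacet
facet normal -0.865 -0.400 0.302
outer loop
vertex -3.421 -1.898 0.372
vertex -3.032 -2.671 0.463
vertex -2.899 -1.96 1.784
endloop
endfacet
facet normal 0.259 0.016 -0.966
outer loop
vertex -3.032 -2.671 0.463
vertex -2.581 -1.94 0.596
vertex -2.193 -2.713 0.687
endloop
endfacet
facet normal -0.171 -0.860 0.480
outer loop
vertex -3.032 -2.671 0.463
vertex -2.193 -2.713 0.687
vertex -2.899 -1.96 1.784
endloop
endfacet
facet normal 0.258 0.016 -0.966
outer loop
vertex -2.193 -2.713 0.687
vertex -2.581 -1.94 0.596
vertex -1.741 -1.981 0.82
endloop
endfacet
facet normal 0.560 -0.470 0.683
outer loop
vertex -2.193 -2.713 0.687
vertex -1.741 -1.981 0.82
vertex -2.899 -1.96 1.784
endloop
endfacet
facet normal 0.258 0.016 -0.966
outer loop
vertex -1.741 -1.981 0.82
vertex -2.581 -1.94 0.596
vertex -2.13 -1.208 0.729
endloop
endfacet
facet normal 0.595 0.383 0.707
outer loop
vertex -1.741 -1.981 0.82
vertex -2.13 -1.208 0.729
vertex -2.899 -1.96 1.784
endloop
endfacet
facet normal -0.259 0.654 0.711
outer loop
vertex -2.215 -0.744 -3.456
vertex -2.89 -0.931 -3.53
vertex -2.48 -1.27 -3.069
endloop
endfacet
facet normal 0.399 0.404 0.823
outer loop
vertex -2.215 -0.744 -3.456
vertex -2.48 -1.27 -3.069
vertex -1.837 -1.329 -3.352
endloop
endfacet
facet normal 0.794 0.557 0.246
outer loop
vertex -2.215 -0.744 -3.456
vertex -1.837 -1.329 -3.352
vertex -1.851 -1.028 -3.988
endloop
endfacet
facet normal 0.378 0.899 -0.222
outer loop
vertex -2.215 -0.744 -3.456
vertex -1.851 -1.028 -3.988
vertex -2.502 -0.782 -4.099
endloop
endfacet
facet normal -0.273 0.960 0.065
outer loop
vertex -2.215 -0.744 -3.456
vertex -2.502 -0.782 -4.099
vertex -2.89 -0.931 -3.53
endloop
endfacet
facet normal 0.360 -0.304 0.882
outer loop
vertex -1.837 -1.329 -3.352
vertex -2.48 -1.27 -3.069
vertex -2.278 -1.878 -3.361
endloop
endfacet
facet normal -0.707 0.097 0.700
outer loop
vertex -2.48 -1.27 -3.069
vertex -2.89 -0.931 -3.53
vertex -2.929 -1.632 -3.472
endloop
endfacet
facet normal -0.730 0.592 -0.343
outer loop
vertex -2.89 -0.931 -3.53
vertex -2.502 -0.782 -4.099
vertex -2.943 -1.331 -4.108
endloop
endfacet
facet normal 0.324 0.495 -0.806
outer loop
vertex -2.502 -0.782 -4.099
vertex -1.851 -1.028 -3.988
vertex -2.3 -1.39 -4.391
endloop
endfacet
facet normal 0.997 -0.060 -0.050
outer loop
vertex -1.851 -1.028 -3.988
vertex -1.837 -1.329 -3.352
vertex -1.89 -1.729 -3.93
endloop
endfacet
facet normal -0.378 -0.899 0.222
outer loop
vertex -2.565 -1.916 -4.004
vertex -2.278 -1.878 -3.361
vertex -2.929 -1.632 -3.472
endloop
endfacet
facet normal -0.794 -0.557 -0.246
outer loop
vertex -2.565 -1.916 -4.004
vertex -2.929 -1.632 -3.472
vertex -2.943 -1.331 -4.108
endloop
endfacet
facet normal -0.399 -0.404 -0.823
outer loop
vertex -2.565 -1.916 -4.004
vertex -2.943 -1.331 -4.108
vertex -2.3 -1.39 -4.391
endloop
endfacet
facet normal 0.259 -0.654 -0.711
outer loop
vertex -2.565 -1.916 -4.004
vertex -2.3 -1.39 -4.391
vertex -1.89 -1.729 -3.93
endloop
endfacet
facet normal 0.273 -0.960 -0.065
outer loop
vertex -2.565 -1.916 -4.004
vertex -1.89 -1.729 -3.93
vertex -2.278 -1.878 -3.361
endloop
endfacet
facet normal -0.324 -0.495 0.806
outer loop
vertex -2.929 -1.632 -3.472
vertex -2.278 -1.878 -3.361
vertex -2.48 -1.27 -3.069
endloop
endfacet
facet normal -0.997 0.060 0.050
outer loop
vertex -2.943 -1.331 -4.108
vertex -2.929 -1.632 -3.472
vertex -2.89 -0.931 -3.53
endloop
endfacet
facet normal -0.360 0.304 -0.882
outer loop
vertex -2.3 -1.39 -4.391
vertex -2.943 -1.331 -4.108
vertex -2.502 -0.782 -4.099
endloop
endfacet
facet normal 0.707 -0.097 -0.700
outer loop
vertex -1.89 -1.729 -3.93
vertex -2.3 -1.39 -4.391
vertex -1.851 -1.028 -3.988
endloop
endfacet
facet normal 0.730 -0.592 0.343
outer loop
vertex -2.278 -1.878 -3.361
vertex -1.89 -1.729 -3.93
vertex -1.837 -1.329 -3.352
endloop
endfacet

endsolid


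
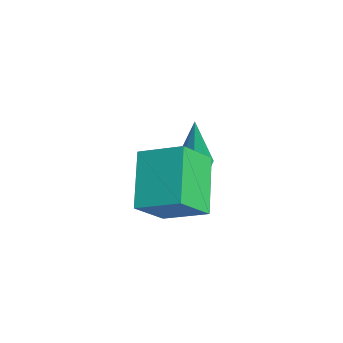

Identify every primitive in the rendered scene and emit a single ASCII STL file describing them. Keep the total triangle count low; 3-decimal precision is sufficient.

solid 
facet normal -0.509 -0.740 -0.440
outer loop
vertex 2.686 -1.462 -1.547
vertex 2.22 -0.433 -2.737
vertex 4.449 -1.991 -2.697
endloop
endfacet
facet normal 0.284 -0.628 0.724
outer loop
vertex 5.32 -0.727 -1.943
vertex 2.686 -1.462 -1.547
vertex 4.449 -1.991 -2.697
endloop
endfacet
facet normal -0.509 -0.740 -0.440
outer loop
vertex 4.449 -1.991 -2.697
vertex 2.22 -0.433 -2.737
vertex 3.983 -0.963 -3.886
endloop
endfacet
facet normal 0.812 -0.244 -0.529
outer loop
vertex 3.983 -0.963 -3.886
vertex 5.32 -0.727 -1.943
vertex 4.449 -1.991 -2.697
endloop
endfacet
facet normal -0.813 0.244 0.529
outer loop
vertex 2.686 -1.462 -1.547
vertex 3.091 0.831 -1.983
vertex 2.22 -0.433 -2.737
endloop
endfacet
facet normal 0.284 -0.627 0.725
outer loop
vertex 3.557 -0.197 -0.794
vertex 2.686 -1.462 -1.547
vertex 5.32 -0.727 -1.943
endloop
endfacet
facet normal -0.812 0.244 0.530
outer loop
vertex 3.557 -0.197 -0.794
vertex 3.091 0.831 -1.983
vertex 2.686 -1.462 -1.547
endloop
endfacet
facet normal -0.284 0.628 -0.725
outer loop
vertex 2.22 -0.433 -2.737
vertex 3.091 0.831 -1.983
vertex 3.983 -0.963 -3.886
endloop
endfacet
facet normal 0.812 -0.244 -0.529
outer loop
vertex 4.854 0.302 -3.133
vertex 5.32 -0.727 -1.943
vertex 3.983 -0.963 -3.886
endloop
endfacet
facet normal -0.285 0.627 -0.725
outer loop
vertex 3.983 -0.963 -3.886
vertex 3.091 0.831 -1.983
vertex 4.854 0.302 -3.133
endloop
endfacet
facet normal 0.509 0.740 0.440
outer loop
vertex 4.854 0.302 -3.133
vertex 3.557 -0.197 -0.794
vertex 5.32 -0.727 -1.943
endloop
endfacet
facet normal 0.509 0.740 0.440
outer loop
vertex 3.091 0.831 -1.983
vertex 3.557 -0.197 -0.794
vertex 4.854 0.302 -3.133
endloop
endfacet
facet normal 0.026 -0.005 -1.000
outer loop
vertex 1.248 0.734 -4.378
vertex 0.637 0.925 -4.395
vertex 1.167 1.283 -4.383
endloop
endfacet
facet normal 0.947 0.142 0.287
outer loop
vertex 1.248 0.734 -4.378
vertex 1.167 1.283 -4.383
vertex 0.583 0.935 -2.285
endloop
endfacet
facet normal 0.025 -0.004 -1.000
outer loop
vertex 1.167 1.283 -4.383
vertex 0.637 0.925 -4.395
vertex 0.687 1.563 -4.396
endloop
endfacet
facet normal 0.479 0.834 0.272
outer loop
vertex 1.167 1.283 -4.383
vertex 0.687 1.563 -4.396
vertex 0.583 0.935 -2.285
endloop
endfacet
facet normal 0.027 -0.004 -1.000
outer loop
vertex 0.687 1.563 -4.396
vertex 0.637 0.925 -4.395
vertex 0.17 1.362 -4.409
endloop
endfacet
facet normal -0.356 0.900 0.250
outer loop
vertex 0.687 1.563 -4.396
vertex 0.17 1.362 -4.409
vertex 0.583 0.935 -2.285
endloop
endfacet
facet normal 0.025 -0.006 -1.000
outer loop
vertex 0.17 1.362 -4.409
vertex 0.637 0.925 -4.395
vertex 0.004 0.832 -4.41
endloop
endfacet
facet normal -0.927 0.290 0.238
outer loop
vertex 0.17 1.362 -4.409
vertex 0.004 0.832 -4.41
vertex 0.583 0.935 -2.285
endloop
endfacet
facet normal 0.024 -0.005 -1.000
outer loop
vertex 0.004 0.832 -4.41
vertex 0.637 0.925 -4.395
vertex 0.315 0.372 -4.4
endloop
endfacet
facet normal -0.806 -0.539 0.246
outer loop
vertex 0.004 0.832 -4.41
vertex 0.315 0.372 -4.4
vertex 0.583 0.935 -2.285
endloop
endfacet
facet normal 0.025 -0.005 -1.000
outer loop
vertex 0.315 0.372 -4.4
vertex 0.637 0.925 -4.395
vertex 0.869 0.328 -4.386
endloop
endfacet
facet normal -0.083 -0.960 0.266
outer loop
vertex 0.315 0.372 -4.4
vertex 0.869 0.328 -4.386
vertex 0.583 0.935 -2.285
endloop
endfacet
facet normal 0.026 -0.005 -1.000
outer loop
vertex 0.869 0.328 -4.386
vertex 0.637 0.925 -4.395
vertex 1.248 0.734 -4.378
endloop
endfacet
facet normal 0.698 -0.657 0.285
outer loop
vertex 0.869 0.328 -4.386
vertex 1.248 0.734 -4.378
vertex 0.583 0.935 -2.285
endloop
endfacet

endsolid


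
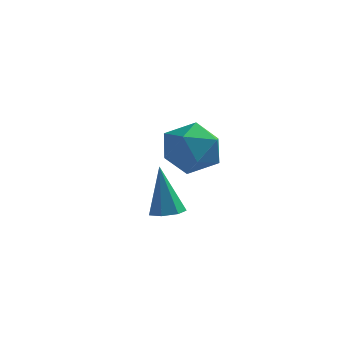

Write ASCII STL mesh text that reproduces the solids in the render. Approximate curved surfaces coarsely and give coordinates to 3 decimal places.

solid 
facet normal 0.185 -0.154 -0.971
outer loop
vertex -0.434 -1.46 2.793
vertex -1.016 -1.624 2.708
vertex -0.768 -1.068 2.667
endloop
endfacet
facet normal 0.672 0.672 0.311
outer loop
vertex -0.434 -1.46 2.793
vertex -0.768 -1.068 2.667
vertex -1.364 -1.336 4.532
endloop
endfacet
facet normal 0.185 -0.154 -0.971
outer loop
vertex -0.768 -1.068 2.667
vertex -1.016 -1.624 2.708
vertex -1.288 -1.095 2.572
endloop
endfacet
facet normal -0.073 0.990 0.119
outer loop
vertex -0.768 -1.068 2.667
vertex -1.288 -1.095 2.572
vertex -1.364 -1.336 4.532
endloop
endfacet
facet normal 0.186 -0.154 -0.970
outer loop
vertex -1.288 -1.095 2.572
vertex -1.016 -1.624 2.708
vertex -1.603 -1.52 2.579
endloop
endfacet
facet normal -0.802 0.595 0.042
outer loop
vertex -1.288 -1.095 2.572
vertex -1.603 -1.52 2.579
vertex -1.364 -1.336 4.532
endloop
endfacet
facet normal 0.186 -0.154 -0.970
outer loop
vertex -1.603 -1.52 2.579
vertex -1.016 -1.624 2.708
vertex -1.476 -2.023 2.683
endloop
endfacet
facet normal -0.967 -0.215 0.139
outer loop
vertex -1.603 -1.52 2.579
vertex -1.476 -2.023 2.683
vertex -1.364 -1.336 4.532
endloop
endfacet
facet normal 0.185 -0.152 -0.971
outer loop
vertex -1.476 -2.023 2.683
vertex -1.016 -1.624 2.708
vertex -1.003 -2.226 2.805
endloop
endfacet
facet normal -0.443 -0.831 0.336
outer loop
vertex -1.476 -2.023 2.683
vertex -1.003 -2.226 2.805
vertex -1.364 -1.336 4.532
endloop
endfacet
facet normal 0.185 -0.152 -0.971
outer loop
vertex -1.003 -2.226 2.805
vertex -1.016 -1.624 2.708
vertex -0.539 -1.975 2.854
endloop
endfacet
facet normal 0.376 -0.789 0.485
outer loop
vertex -1.003 -2.226 2.805
vertex -0.539 -1.975 2.854
vertex -1.364 -1.336 4.532
endloop
endfacet
facet normal 0.185 -0.153 -0.971
outer loop
vertex -0.539 -1.975 2.854
vertex -1.016 -1.624 2.708
vertex -0.434 -1.46 2.793
endloop
endfacet
facet normal 0.872 -0.121 0.475
outer loop
vertex -0.539 -1.975 2.854
vertex -0.434 -1.46 2.793
vertex -1.364 -1.336 4.532
endloop
endfacet
facet normal 0.070 0.842 0.534
outer loop
vertex -1.935 3.18 4.108
vertex -1.395 2.594 4.961
vertex -0.772 3.085 4.105
endloop
endfacet
facet normal 0.080 0.983 -0.166
outer loop
vertex -1.935 3.18 4.108
vertex -0.772 3.085 4.105
vertex -1.371 2.966 3.11
endloop
endfacet
facet normal -0.521 0.725 -0.450
outer loop
vertex -1.935 3.18 4.108
vertex -1.371 2.966 3.11
vertex -2.364 2.402 3.351
endloop
endfacet
facet normal -0.902 0.426 0.074
outer loop
vertex -1.935 3.18 4.108
vertex -2.364 2.402 3.351
vertex -2.379 2.172 4.495
endloop
endfacet
facet normal -0.536 0.498 0.682
outer loop
vertex -1.935 3.18 4.108
vertex -2.379 2.172 4.495
vertex -1.395 2.594 4.961
endloop
endfacet
facet normal 0.629 0.631 -0.454
outer loop
vertex -1.371 2.966 3.11
vertex -0.772 3.085 4.105
vertex -0.481 2.248 3.345
endloop
endfacet
facet normal 0.614 0.403 0.678
outer loop
vertex -0.772 3.085 4.105
vertex -1.395 2.594 4.961
vertex -0.496 2.018 4.489
endloop
endfacet
facet normal -0.368 -0.155 0.917
outer loop
vertex -1.395 2.594 4.961
vertex -2.379 2.172 4.495
vertex -1.489 1.454 4.73
endloop
endfacet
facet normal -0.960 -0.273 -0.067
outer loop
vertex -2.379 2.172 4.495
vertex -2.364 2.402 3.351
vertex -2.088 1.335 3.735
endloop
endfacet
facet normal -0.343 0.214 -0.915
outer loop
vertex -2.364 2.402 3.351
vertex -1.371 2.966 3.11
vertex -1.465 1.826 2.879
endloop
endfacet
facet normal 0.902 -0.426 -0.074
outer loop
vertex -0.925 1.24 3.732
vertex -0.481 2.248 3.345
vertex -0.496 2.018 4.489
endloop
endfacet
facet normal 0.521 -0.725 0.450
outer loop
vertex -0.925 1.24 3.732
vertex -0.496 2.018 4.489
vertex -1.489 1.454 4.73
endloop
endfacet
facet normal -0.080 -0.983 0.166
outer loop
vertex -0.925 1.24 3.732
vertex -1.489 1.454 4.73
vertex -2.088 1.335 3.735
endloop
endfacet
facet normal -0.070 -0.842 -0.534
outer loop
vertex -0.925 1.24 3.732
vertex -2.088 1.335 3.735
vertex -1.465 1.826 2.879
endloop
endfacet
facet normal 0.536 -0.498 -0.682
outer loop
vertex -0.925 1.24 3.732
vertex -1.465 1.826 2.879
vertex -0.481 2.248 3.345
endloop
endfacet
facet normal 0.960 0.273 0.067
outer loop
vertex -0.496 2.018 4.489
vertex -0.481 2.248 3.345
vertex -0.772 3.085 4.105
endloop
endfacet
facet normal 0.343 -0.214 0.915
outer loop
vertex -1.489 1.454 4.73
vertex -0.496 2.018 4.489
vertex -1.395 2.594 4.961
endloop
endfacet
facet normal -0.629 -0.631 0.454
outer loop
vertex -2.088 1.335 3.735
vertex -1.489 1.454 4.73
vertex -2.379 2.172 4.495
endloop
endfacet
facet normal -0.614 -0.403 -0.678
outer loop
vertex -1.465 1.826 2.879
vertex -2.088 1.335 3.735
vertex -2.364 2.402 3.351
endloop
endfacet
facet normal 0.368 0.155 -0.917
outer loop
vertex -0.481 2.248 3.345
vertex -1.465 1.826 2.879
vertex -1.371 2.966 3.11
endloop
endfacet

endsolid


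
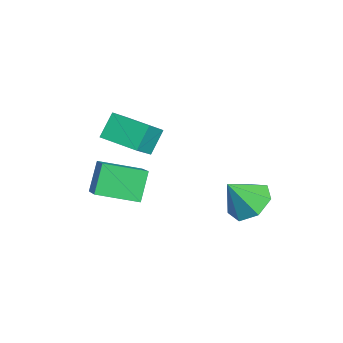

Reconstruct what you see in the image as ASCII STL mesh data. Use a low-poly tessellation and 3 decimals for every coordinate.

solid 
facet normal -0.456 0.548 0.701
outer loop
vertex -1.404 -1.628 1.637
vertex -0.303 -0.494 1.467
vertex -2.51 -0.763 0.241
endloop
endfacet
facet normal -0.692 -0.714 0.106
outer loop
vertex -1.957 -1.426 -0.607
vertex -1.404 -1.628 1.637
vertex -2.51 -0.763 0.241
endloop
endfacet
facet normal -0.456 0.548 0.701
outer loop
vertex -2.51 -0.763 0.241
vertex -0.303 -0.494 1.467
vertex -1.409 0.371 0.072
endloop
endfacet
facet normal -0.558 0.437 -0.705
outer loop
vertex -1.409 0.371 0.072
vertex -1.957 -1.426 -0.607
vertex -2.51 -0.763 0.241
endloop
endfacet
facet normal 0.558 -0.436 0.705
outer loop
vertex -1.404 -1.628 1.637
vertex 0.25 -1.157 0.619
vertex -0.303 -0.494 1.467
endloop
endfacet
facet normal -0.692 -0.714 0.106
outer loop
vertex -0.851 -2.291 0.788
vertex -1.404 -1.628 1.637
vertex -1.957 -1.426 -0.607
endloop
endfacet
facet normal 0.558 -0.437 0.705
outer loop
vertex -0.851 -2.291 0.788
vertex 0.25 -1.157 0.619
vertex -1.404 -1.628 1.637
endloop
endfacet
facet normal 0.692 0.714 -0.106
outer loop
vertex -0.303 -0.494 1.467
vertex 0.25 -1.157 0.619
vertex -1.409 0.371 0.072
endloop
endfacet
facet normal -0.559 0.437 -0.705
outer loop
vertex -0.856 -0.292 -0.777
vertex -1.957 -1.426 -0.607
vertex -1.409 0.371 0.072
endloop
endfacet
facet normal 0.692 0.714 -0.106
outer loop
vertex -1.409 0.371 0.072
vertex 0.25 -1.157 0.619
vertex -0.856 -0.292 -0.777
endloop
endfacet
facet normal 0.456 -0.548 -0.701
outer loop
vertex -0.856 -0.292 -0.777
vertex -0.851 -2.291 0.788
vertex -1.957 -1.426 -0.607
endloop
endfacet
facet normal 0.457 -0.548 -0.701
outer loop
vertex 0.25 -1.157 0.619
vertex -0.851 -2.291 0.788
vertex -0.856 -0.292 -0.777
endloop
endfacet
facet normal 0.079 0.579 -0.811
outer loop
vertex 2.904 2.771 -1.996
vertex 1.899 2.764 -2.099
vertex 2.475 3.412 -1.58
endloop
endfacet
facet normal 0.702 0.007 0.712
outer loop
vertex 2.904 2.771 -1.996
vertex 2.475 3.412 -1.58
vertex 1.781 1.896 -0.881
endloop
endfacet
facet normal 0.079 0.579 -0.811
outer loop
vertex 2.475 3.412 -1.58
vertex 1.899 2.764 -2.099
vertex 1.612 3.565 -1.555
endloop
endfacet
facet normal 0.094 0.381 0.920
outer loop
vertex 2.475 3.412 -1.58
vertex 1.612 3.565 -1.555
vertex 1.781 1.896 -0.881
endloop
endfacet
facet normal 0.079 0.579 -0.811
outer loop
vertex 1.612 3.565 -1.555
vertex 1.899 2.764 -2.099
vertex 0.966 3.115 -1.939
endloop
endfacet
facet normal -0.614 0.241 0.751
outer loop
vertex 1.612 3.565 -1.555
vertex 0.966 3.115 -1.939
vertex 1.781 1.896 -0.881
endloop
endfacet
facet normal 0.079 0.579 -0.812
outer loop
vertex 0.966 3.115 -1.939
vertex 1.899 2.764 -2.099
vertex 1.022 2.401 -2.443
endloop
endfacet
facet normal -0.891 -0.306 0.334
outer loop
vertex 0.966 3.115 -1.939
vertex 1.022 2.401 -2.443
vertex 1.781 1.896 -0.881
endloop
endfacet
facet normal 0.079 0.579 -0.812
outer loop
vertex 1.022 2.401 -2.443
vertex 1.899 2.764 -2.099
vertex 1.739 1.96 -2.688
endloop
endfacet
facet normal -0.528 -0.849 -0.018
outer loop
vertex 1.022 2.401 -2.443
vertex 1.739 1.96 -2.688
vertex 1.781 1.896 -0.881
endloop
endfacet
facet normal 0.079 0.579 -0.812
outer loop
vertex 1.739 1.96 -2.688
vertex 1.899 2.764 -2.099
vertex 2.577 2.125 -2.489
endloop
endfacet
facet normal 0.202 -0.979 -0.039
outer loop
vertex 1.739 1.96 -2.688
vertex 2.577 2.125 -2.489
vertex 1.781 1.896 -0.881
endloop
endfacet
facet normal 0.079 0.579 -0.811
outer loop
vertex 2.577 2.125 -2.489
vertex 1.899 2.764 -2.099
vertex 2.904 2.771 -1.996
endloop
endfacet
facet normal 0.749 -0.597 0.286
outer loop
vertex 2.577 2.125 -2.489
vertex 2.904 2.771 -1.996
vertex 1.781 1.896 -0.881
endloop
endfacet
facet normal -0.540 0.382 0.750
outer loop
vertex -0.738 -2.239 -0.714
vertex -0.225 -0.57 -1.194
vertex -2.046 -2.124 -1.713
endloop
endfacet
facet normal -0.284 -0.922 0.265
outer loop
vertex -1.275 -2.67 -2.786
vertex -0.738 -2.239 -0.714
vertex -2.046 -2.124 -1.713
endloop
endfacet
facet normal -0.540 0.382 0.750
outer loop
vertex -2.046 -2.124 -1.713
vertex -0.225 -0.57 -1.194
vertex -1.533 -0.456 -2.193
endloop
endfacet
facet normal -0.793 0.070 -0.605
outer loop
vertex -1.533 -0.456 -2.193
vertex -1.275 -2.67 -2.786
vertex -2.046 -2.124 -1.713
endloop
endfacet
facet normal 0.793 -0.070 0.605
outer loop
vertex -0.738 -2.239 -0.714
vertex 0.546 -1.116 -2.267
vertex -0.225 -0.57 -1.194
endloop
endfacet
facet normal -0.283 -0.922 0.265
outer loop
vertex 0.033 -2.784 -1.787
vertex -0.738 -2.239 -0.714
vertex -1.275 -2.67 -2.786
endloop
endfacet
facet normal 0.793 -0.070 0.605
outer loop
vertex 0.033 -2.784 -1.787
vertex 0.546 -1.116 -2.267
vertex -0.738 -2.239 -0.714
endloop
endfacet
facet normal 0.283 0.922 -0.266
outer loop
vertex -0.225 -0.57 -1.194
vertex 0.546 -1.116 -2.267
vertex -1.533 -0.456 -2.193
endloop
endfacet
facet normal -0.793 0.070 -0.605
outer loop
vertex -0.762 -1.001 -3.266
vertex -1.275 -2.67 -2.786
vertex -1.533 -0.456 -2.193
endloop
endfacet
facet normal 0.283 0.922 -0.265
outer loop
vertex -1.533 -0.456 -2.193
vertex 0.546 -1.116 -2.267
vertex -0.762 -1.001 -3.266
endloop
endfacet
facet normal 0.540 -0.382 -0.750
outer loop
vertex -0.762 -1.001 -3.266
vertex 0.033 -2.784 -1.787
vertex -1.275 -2.67 -2.786
endloop
endfacet
facet normal 0.540 -0.382 -0.750
outer loop
vertex 0.546 -1.116 -2.267
vertex 0.033 -2.784 -1.787
vertex -0.762 -1.001 -3.266
endloop
endfacet

endsolid


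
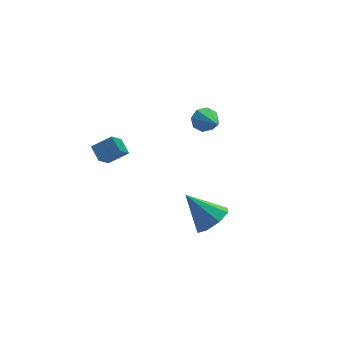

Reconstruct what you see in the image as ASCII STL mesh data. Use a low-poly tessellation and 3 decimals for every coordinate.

solid 
facet normal 0.125 0.863 -0.490
outer loop
vertex 3.583 1.934 1.58
vertex 3.257 1.626 0.954
vertex 2.999 2.012 1.568
endloop
endfacet
facet normal 0.003 0.174 0.985
outer loop
vertex 3.583 1.934 1.58
vertex 2.999 2.012 1.568
vertex 3.003 -0.126 1.946
endloop
endfacet
facet normal 0.125 0.863 -0.490
outer loop
vertex 2.999 2.012 1.568
vertex 3.257 1.626 0.954
vertex 2.566 1.864 1.197
endloop
endfacet
facet normal -0.670 0.128 0.731
outer loop
vertex 2.999 2.012 1.568
vertex 2.566 1.864 1.197
vertex 3.003 -0.126 1.946
endloop
endfacet
facet normal 0.125 0.863 -0.489
outer loop
vertex 2.566 1.864 1.197
vertex 3.257 1.626 0.954
vertex 2.538 1.577 0.683
endloop
endfacet
facet normal -0.977 -0.161 0.143
outer loop
vertex 2.566 1.864 1.197
vertex 2.538 1.577 0.683
vertex 3.003 -0.126 1.946
endloop
endfacet
facet normal 0.125 0.863 -0.489
outer loop
vertex 2.538 1.577 0.683
vertex 3.257 1.626 0.954
vertex 2.931 1.319 0.328
endloop
endfacet
facet normal -0.734 -0.522 -0.434
outer loop
vertex 2.538 1.577 0.683
vertex 2.931 1.319 0.328
vertex 3.003 -0.126 1.946
endloop
endfacet
facet normal 0.125 0.864 -0.488
outer loop
vertex 2.931 1.319 0.328
vertex 3.257 1.626 0.954
vertex 3.515 1.241 0.339
endloop
endfacet
facet normal -0.087 -0.745 -0.661
outer loop
vertex 2.931 1.319 0.328
vertex 3.515 1.241 0.339
vertex 3.003 -0.126 1.946
endloop
endfacet
facet normal 0.126 0.864 -0.488
outer loop
vertex 3.515 1.241 0.339
vertex 3.257 1.626 0.954
vertex 3.948 1.388 0.711
endloop
endfacet
facet normal 0.587 -0.699 -0.408
outer loop
vertex 3.515 1.241 0.339
vertex 3.948 1.388 0.711
vertex 3.003 -0.126 1.946
endloop
endfacet
facet normal 0.125 0.863 -0.489
outer loop
vertex 3.948 1.388 0.711
vertex 3.257 1.626 0.954
vertex 3.976 1.675 1.225
endloop
endfacet
facet normal 0.894 -0.411 0.181
outer loop
vertex 3.948 1.388 0.711
vertex 3.976 1.675 1.225
vertex 3.003 -0.126 1.946
endloop
endfacet
facet normal 0.126 0.863 -0.490
outer loop
vertex 3.976 1.675 1.225
vertex 3.257 1.626 0.954
vertex 3.583 1.934 1.58
endloop
endfacet
facet normal 0.652 -0.049 0.757
outer loop
vertex 3.976 1.675 1.225
vertex 3.583 1.934 1.58
vertex 3.003 -0.126 1.946
endloop
endfacet
facet normal -0.794 0.307 -0.524
outer loop
vertex -4.358 -1.136 3.092
vertex -4.334 -0.31 3.54
vertex -3.599 -0.68 2.21
endloop
endfacet
facet normal -0.026 -0.879 -0.477
outer loop
vertex -2.646 -1.05 2.84
vertex -4.358 -1.136 3.092
vertex -3.599 -0.68 2.21
endloop
endfacet
facet normal -0.793 0.309 -0.524
outer loop
vertex -3.599 -0.68 2.21
vertex -4.334 -0.31 3.54
vertex -3.574 0.146 2.659
endloop
endfacet
facet normal 0.608 0.365 -0.705
outer loop
vertex -3.574 0.146 2.659
vertex -2.646 -1.05 2.84
vertex -3.599 -0.68 2.21
endloop
endfacet
facet normal -0.608 -0.365 0.705
outer loop
vertex -4.358 -1.136 3.092
vertex -3.381 -0.68 4.17
vertex -4.334 -0.31 3.54
endloop
endfacet
facet normal -0.026 -0.878 -0.477
outer loop
vertex -3.406 -1.506 3.721
vertex -4.358 -1.136 3.092
vertex -2.646 -1.05 2.84
endloop
endfacet
facet normal -0.608 -0.365 0.705
outer loop
vertex -3.406 -1.506 3.721
vertex -3.381 -0.68 4.17
vertex -4.358 -1.136 3.092
endloop
endfacet
facet normal 0.026 0.879 0.477
outer loop
vertex -4.334 -0.31 3.54
vertex -3.381 -0.68 4.17
vertex -3.574 0.146 2.659
endloop
endfacet
facet normal 0.608 0.365 -0.705
outer loop
vertex -2.622 -0.224 3.288
vertex -2.646 -1.05 2.84
vertex -3.574 0.146 2.659
endloop
endfacet
facet normal 0.026 0.879 0.477
outer loop
vertex -3.574 0.146 2.659
vertex -3.381 -0.68 4.17
vertex -2.622 -0.224 3.288
endloop
endfacet
facet normal 0.793 -0.308 0.525
outer loop
vertex -2.622 -0.224 3.288
vertex -3.406 -1.506 3.721
vertex -2.646 -1.05 2.84
endloop
endfacet
facet normal 0.794 -0.309 0.524
outer loop
vertex -3.381 -0.68 4.17
vertex -3.406 -1.506 3.721
vertex -2.622 -0.224 3.288
endloop
endfacet
facet normal 0.404 -0.587 -0.701
outer loop
vertex 0.999 -4.41 -0.868
vertex 0.41 -3.941 -1.6
vertex 1.363 -3.771 -1.193
endloop
endfacet
facet normal 0.550 0.108 0.828
outer loop
vertex 0.999 -4.41 -0.868
vertex 1.363 -3.771 -1.193
vertex -0.43 -2.719 -0.14
endloop
endfacet
facet normal 0.404 -0.587 -0.701
outer loop
vertex 1.363 -3.771 -1.193
vertex 0.41 -3.941 -1.6
vertex 1.168 -3.232 -1.757
endloop
endfacet
facet normal 0.629 0.659 0.412
outer loop
vertex 1.363 -3.771 -1.193
vertex 1.168 -3.232 -1.757
vertex -0.43 -2.719 -0.14
endloop
endfacet
facet normal 0.404 -0.587 -0.702
outer loop
vertex 1.168 -3.232 -1.757
vertex 0.41 -3.941 -1.6
vertex 0.529 -3.108 -2.228
endloop
endfacet
facet normal 0.240 0.968 -0.070
outer loop
vertex 1.168 -3.232 -1.757
vertex 0.529 -3.108 -2.228
vertex -0.43 -2.719 -0.14
endloop
endfacet
facet normal 0.403 -0.587 -0.702
outer loop
vertex 0.529 -3.108 -2.228
vertex 0.41 -3.941 -1.6
vertex -0.18 -3.472 -2.331
endloop
endfacet
facet normal -0.390 0.856 -0.339
outer loop
vertex 0.529 -3.108 -2.228
vertex -0.18 -3.472 -2.331
vertex -0.43 -2.719 -0.14
endloop
endfacet
facet normal 0.404 -0.586 -0.702
outer loop
vertex -0.18 -3.472 -2.331
vertex 0.41 -3.941 -1.6
vertex -0.543 -4.111 -2.006
endloop
endfacet
facet normal -0.892 0.387 -0.235
outer loop
vertex -0.18 -3.472 -2.331
vertex -0.543 -4.111 -2.006
vertex -0.43 -2.719 -0.14
endloop
endfacet
facet normal 0.404 -0.587 -0.701
outer loop
vertex -0.543 -4.111 -2.006
vertex 0.41 -3.941 -1.6
vertex -0.349 -4.65 -1.443
endloop
endfacet
facet normal -0.970 -0.162 0.179
outer loop
vertex -0.543 -4.111 -2.006
vertex -0.349 -4.65 -1.443
vertex -0.43 -2.719 -0.14
endloop
endfacet
facet normal 0.404 -0.588 -0.701
outer loop
vertex -0.349 -4.65 -1.443
vertex 0.41 -3.941 -1.6
vertex 0.29 -4.774 -0.971
endloop
endfacet
facet normal -0.581 -0.472 0.663
outer loop
vertex -0.349 -4.65 -1.443
vertex 0.29 -4.774 -0.971
vertex -0.43 -2.719 -0.14
endloop
endfacet
facet normal 0.404 -0.588 -0.701
outer loop
vertex 0.29 -4.774 -0.971
vertex 0.41 -3.941 -1.6
vertex 0.999 -4.41 -0.868
endloop
endfacet
facet normal 0.049 -0.360 0.932
outer loop
vertex 0.29 -4.774 -0.971
vertex 0.999 -4.41 -0.868
vertex -0.43 -2.719 -0.14
endloop
endfacet

endsolid


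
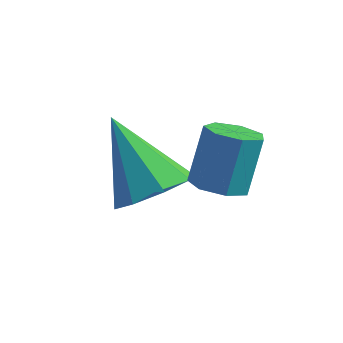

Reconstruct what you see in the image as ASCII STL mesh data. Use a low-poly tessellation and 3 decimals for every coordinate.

solid 
facet normal -0.020 -0.433 -0.901
outer loop
vertex 3.768 -1.142 1.723
vertex 3.356 -0.674 1.507
vertex 4.016 -0.679 1.495
endloop
endfacet
facet normal 0.901 -0.398 0.172
outer loop
vertex 3.768 -1.142 1.723
vertex 4.016 -0.679 1.495
vertex 3.795 -0.514 3.03
endloop
endfacet
facet normal 0.900 -0.399 0.173
outer loop
vertex 3.795 -0.514 3.03
vertex 4.016 -0.679 1.495
vertex 4.044 -0.051 2.802
endloop
endfacet
facet normal 0.018 0.434 0.901
outer loop
vertex 3.795 -0.514 3.03
vertex 4.044 -0.051 2.802
vertex 3.384 -0.046 2.813
endloop
endfacet
facet normal -0.020 -0.433 -0.901
outer loop
vertex 4.016 -0.679 1.495
vertex 3.356 -0.674 1.507
vertex 3.767 -0.212 1.276
endloop
endfacet
facet normal 0.900 0.384 -0.204
outer loop
vertex 4.016 -0.679 1.495
vertex 3.767 -0.212 1.276
vertex 4.044 -0.051 2.802
endloop
endfacet
facet normal 0.900 0.384 -0.204
outer loop
vertex 4.044 -0.051 2.802
vertex 3.767 -0.212 1.276
vertex 3.795 0.416 2.583
endloop
endfacet
facet normal 0.018 0.432 0.901
outer loop
vertex 4.044 -0.051 2.802
vertex 3.795 0.416 2.583
vertex 3.384 -0.046 2.813
endloop
endfacet
facet normal -0.018 -0.434 -0.901
outer loop
vertex 3.767 -0.212 1.276
vertex 3.356 -0.674 1.507
vertex 3.209 -0.093 1.23
endloop
endfacet
facet normal 0.222 0.877 -0.426
outer loop
vertex 3.767 -0.212 1.276
vertex 3.209 -0.093 1.23
vertex 3.795 0.416 2.583
endloop
endfacet
facet normal 0.222 0.877 -0.426
outer loop
vertex 3.795 0.416 2.583
vertex 3.209 -0.093 1.23
vertex 3.237 0.535 2.537
endloop
endfacet
facet normal 0.018 0.433 0.901
outer loop
vertex 3.795 0.416 2.583
vertex 3.237 0.535 2.537
vertex 3.384 -0.046 2.813
endloop
endfacet
facet normal -0.019 -0.434 -0.901
outer loop
vertex 3.209 -0.093 1.23
vertex 3.356 -0.674 1.507
vertex 2.761 -0.411 1.393
endloop
endfacet
facet normal -0.623 0.710 -0.328
outer loop
vertex 3.209 -0.093 1.23
vertex 2.761 -0.411 1.393
vertex 3.237 0.535 2.537
endloop
endfacet
facet normal -0.623 0.710 -0.328
outer loop
vertex 3.237 0.535 2.537
vertex 2.761 -0.411 1.393
vertex 2.789 0.217 2.7
endloop
endfacet
facet normal 0.020 0.433 0.901
outer loop
vertex 3.237 0.535 2.537
vertex 2.789 0.217 2.7
vertex 3.384 -0.046 2.813
endloop
endfacet
facet normal -0.019 -0.433 -0.901
outer loop
vertex 2.761 -0.411 1.393
vertex 3.356 -0.674 1.507
vertex 2.762 -0.927 1.641
endloop
endfacet
facet normal -1.000 0.007 0.018
outer loop
vertex 2.761 -0.411 1.393
vertex 2.762 -0.927 1.641
vertex 2.789 0.217 2.7
endloop
endfacet
facet normal -1.000 0.008 0.017
outer loop
vertex 2.789 0.217 2.7
vertex 2.762 -0.927 1.641
vertex 2.789 -0.299 2.948
endloop
endfacet
facet normal 0.020 0.433 0.901
outer loop
vertex 2.789 0.217 2.7
vertex 2.789 -0.299 2.948
vertex 3.384 -0.046 2.813
endloop
endfacet
facet normal -0.019 -0.433 -0.901
outer loop
vertex 2.762 -0.927 1.641
vertex 3.356 -0.674 1.507
vertex 3.209 -1.253 1.788
endloop
endfacet
facet normal -0.624 -0.699 0.349
outer loop
vertex 2.762 -0.927 1.641
vertex 3.209 -1.253 1.788
vertex 2.789 -0.299 2.948
endloop
endfacet
facet normal -0.624 -0.699 0.349
outer loop
vertex 2.789 -0.299 2.948
vertex 3.209 -1.253 1.788
vertex 3.237 -0.625 3.095
endloop
endfacet
facet normal 0.020 0.434 0.901
outer loop
vertex 2.789 -0.299 2.948
vertex 3.237 -0.625 3.095
vertex 3.384 -0.046 2.813
endloop
endfacet
facet normal -0.019 -0.433 -0.901
outer loop
vertex 3.209 -1.253 1.788
vertex 3.356 -0.674 1.507
vertex 3.768 -1.142 1.723
endloop
endfacet
facet normal 0.223 -0.880 0.418
outer loop
vertex 3.209 -1.253 1.788
vertex 3.768 -1.142 1.723
vertex 3.237 -0.625 3.095
endloop
endfacet
facet normal 0.224 -0.880 0.418
outer loop
vertex 3.237 -0.625 3.095
vertex 3.768 -1.142 1.723
vertex 3.795 -0.514 3.03
endloop
endfacet
facet normal 0.019 0.434 0.901
outer loop
vertex 3.237 -0.625 3.095
vertex 3.795 -0.514 3.03
vertex 3.384 -0.046 2.813
endloop
endfacet
facet normal 0.629 -0.233 -0.742
outer loop
vertex 2.431 -1.283 1.393
vertex 1.9 -0.769 0.781
vertex 2.646 -0.582 1.355
endloop
endfacet
facet normal 0.422 -0.081 0.903
outer loop
vertex 2.431 -1.283 1.393
vertex 2.646 -0.582 1.355
vertex 0.56 -0.271 2.359
endloop
endfacet
facet normal 0.629 -0.234 -0.741
outer loop
vertex 2.646 -0.582 1.355
vertex 1.9 -0.769 0.781
vertex 2.425 0.01 0.981
endloop
endfacet
facet normal 0.420 0.592 0.688
outer loop
vertex 2.646 -0.582 1.355
vertex 2.425 0.01 0.981
vertex 0.56 -0.271 2.359
endloop
endfacet
facet normal 0.629 -0.234 -0.741
outer loop
vertex 2.425 0.01 0.981
vertex 1.9 -0.769 0.781
vertex 1.896 0.146 0.489
endloop
endfacet
facet normal 0.029 0.971 0.237
outer loop
vertex 2.425 0.01 0.981
vertex 1.896 0.146 0.489
vertex 0.56 -0.271 2.359
endloop
endfacet
facet normal 0.630 -0.234 -0.741
outer loop
vertex 1.896 0.146 0.489
vertex 1.9 -0.769 0.781
vertex 1.37 -0.254 0.168
endloop
endfacet
facet normal -0.520 0.833 -0.186
outer loop
vertex 1.896 0.146 0.489
vertex 1.37 -0.254 0.168
vertex 0.56 -0.271 2.359
endloop
endfacet
facet normal 0.629 -0.234 -0.741
outer loop
vertex 1.37 -0.254 0.168
vertex 1.9 -0.769 0.781
vertex 1.154 -0.955 0.206
endloop
endfacet
facet normal -0.906 0.261 -0.333
outer loop
vertex 1.37 -0.254 0.168
vertex 1.154 -0.955 0.206
vertex 0.56 -0.271 2.359
endloop
endfacet
facet normal 0.629 -0.233 -0.741
outer loop
vertex 1.154 -0.955 0.206
vertex 1.9 -0.769 0.781
vertex 1.376 -1.547 0.581
endloop
endfacet
facet normal -0.903 -0.413 -0.118
outer loop
vertex 1.154 -0.955 0.206
vertex 1.376 -1.547 0.581
vertex 0.56 -0.271 2.359
endloop
endfacet
facet normal 0.629 -0.233 -0.742
outer loop
vertex 1.376 -1.547 0.581
vertex 1.9 -0.769 0.781
vertex 1.905 -1.683 1.072
endloop
endfacet
facet normal -0.512 -0.792 0.333
outer loop
vertex 1.376 -1.547 0.581
vertex 1.905 -1.683 1.072
vertex 0.56 -0.271 2.359
endloop
endfacet
facet normal 0.629 -0.233 -0.741
outer loop
vertex 1.905 -1.683 1.072
vertex 1.9 -0.769 0.781
vertex 2.431 -1.283 1.393
endloop
endfacet
facet normal 0.036 -0.654 0.756
outer loop
vertex 1.905 -1.683 1.072
vertex 2.431 -1.283 1.393
vertex 0.56 -0.271 2.359
endloop
endfacet

endsolid
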